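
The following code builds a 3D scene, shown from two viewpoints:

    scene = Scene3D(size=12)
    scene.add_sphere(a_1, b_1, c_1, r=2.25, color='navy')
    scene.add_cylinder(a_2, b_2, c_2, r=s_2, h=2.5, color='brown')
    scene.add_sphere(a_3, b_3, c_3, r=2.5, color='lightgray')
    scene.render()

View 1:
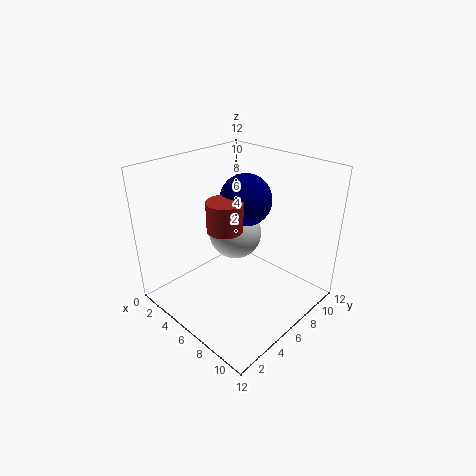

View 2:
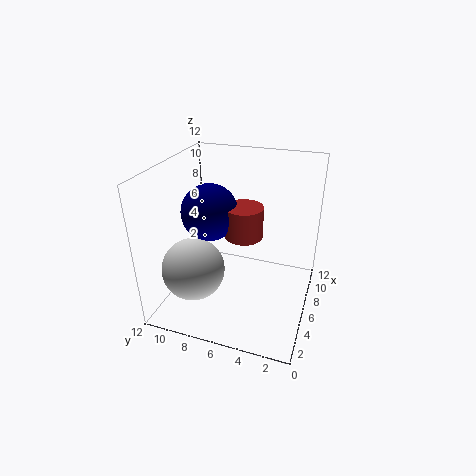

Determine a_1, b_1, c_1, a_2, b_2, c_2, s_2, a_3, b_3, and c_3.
a_1 = 5
b_1 = 8
c_1 = 8.5
a_2 = 5.25
b_2 = 5.25
c_2 = 6.75
s_2 = 1.5
a_3 = 3
b_3 = 8.75
c_3 = 4.25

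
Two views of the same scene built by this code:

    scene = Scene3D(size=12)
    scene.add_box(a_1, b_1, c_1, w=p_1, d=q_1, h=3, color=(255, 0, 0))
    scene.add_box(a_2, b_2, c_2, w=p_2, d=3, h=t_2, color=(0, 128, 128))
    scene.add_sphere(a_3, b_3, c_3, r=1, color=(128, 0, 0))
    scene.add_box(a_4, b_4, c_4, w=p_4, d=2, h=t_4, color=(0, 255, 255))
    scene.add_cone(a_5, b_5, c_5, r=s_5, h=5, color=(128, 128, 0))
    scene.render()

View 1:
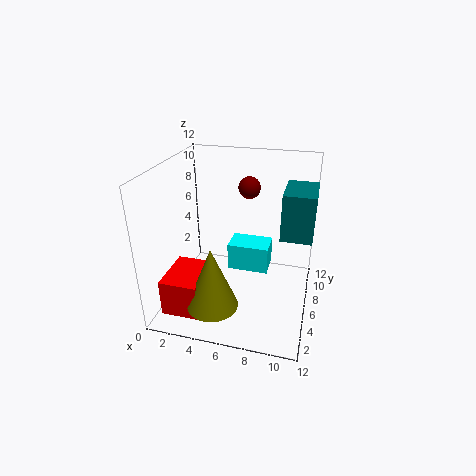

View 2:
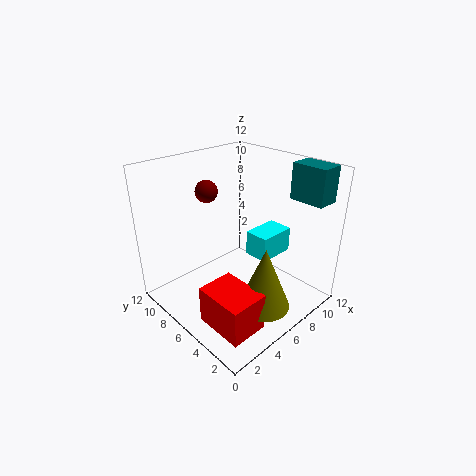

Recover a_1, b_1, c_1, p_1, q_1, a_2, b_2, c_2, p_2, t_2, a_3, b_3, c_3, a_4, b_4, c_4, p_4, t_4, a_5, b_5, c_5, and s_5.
a_1 = 1, b_1 = 1, c_1 = 1, p_1 = 3, q_1 = 4, a_2 = 10, b_2 = 1, c_2 = 9, p_2 = 2, t_2 = 3, a_3 = 6, b_3 = 10, c_3 = 9, a_4 = 6, b_4 = 3, c_4 = 5, p_4 = 3, t_4 = 2, a_5 = 5, b_5 = 2, c_5 = 2, s_5 = 2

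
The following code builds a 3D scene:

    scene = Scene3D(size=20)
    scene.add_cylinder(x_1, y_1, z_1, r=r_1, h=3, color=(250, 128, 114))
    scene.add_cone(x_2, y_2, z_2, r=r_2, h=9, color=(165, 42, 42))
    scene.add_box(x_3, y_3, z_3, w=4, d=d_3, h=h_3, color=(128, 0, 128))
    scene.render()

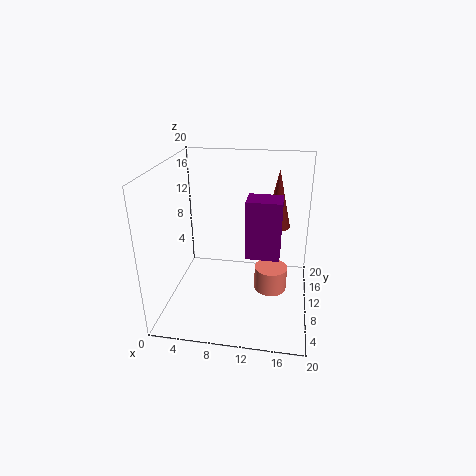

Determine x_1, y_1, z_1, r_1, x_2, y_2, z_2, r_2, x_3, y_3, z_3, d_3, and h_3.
x_1 = 15
y_1 = 5
z_1 = 6
r_1 = 2
x_2 = 15
y_2 = 17
z_2 = 9
r_2 = 2
x_3 = 12
y_3 = 3
z_3 = 11
d_3 = 3
h_3 = 7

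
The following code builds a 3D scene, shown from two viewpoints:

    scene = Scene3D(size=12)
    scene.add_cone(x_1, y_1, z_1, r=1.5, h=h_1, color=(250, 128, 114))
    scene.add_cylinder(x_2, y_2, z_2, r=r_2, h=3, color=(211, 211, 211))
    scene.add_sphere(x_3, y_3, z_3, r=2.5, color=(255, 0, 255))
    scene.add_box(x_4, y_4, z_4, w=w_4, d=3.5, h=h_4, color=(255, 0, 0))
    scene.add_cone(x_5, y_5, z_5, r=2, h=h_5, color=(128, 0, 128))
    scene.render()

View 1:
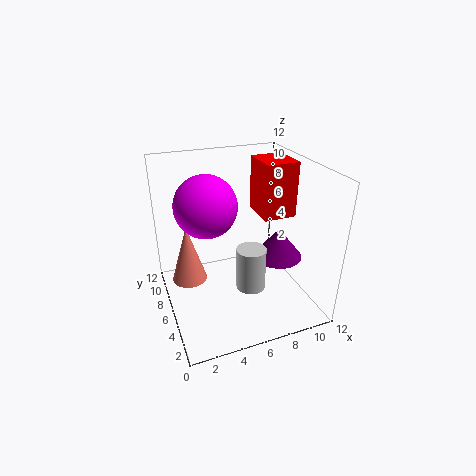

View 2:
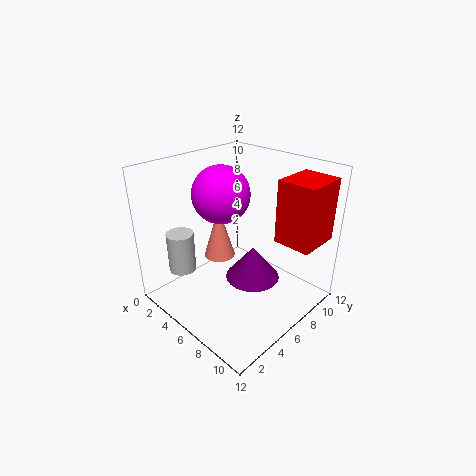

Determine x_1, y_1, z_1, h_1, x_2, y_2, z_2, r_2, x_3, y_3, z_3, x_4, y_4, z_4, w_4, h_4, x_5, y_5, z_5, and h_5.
x_1 = 2; y_1 = 7.5; z_1 = 2; h_1 = 5; x_2 = 5; y_2 = 1; z_2 = 5; r_2 = 1; x_3 = 3.5; y_3 = 6.5; z_3 = 9; x_4 = 9; y_4 = 7; z_4 = 6.5; w_4 = 3; h_4 = 5; x_5 = 9; y_5 = 4.5; z_5 = 4.5; h_5 = 2.5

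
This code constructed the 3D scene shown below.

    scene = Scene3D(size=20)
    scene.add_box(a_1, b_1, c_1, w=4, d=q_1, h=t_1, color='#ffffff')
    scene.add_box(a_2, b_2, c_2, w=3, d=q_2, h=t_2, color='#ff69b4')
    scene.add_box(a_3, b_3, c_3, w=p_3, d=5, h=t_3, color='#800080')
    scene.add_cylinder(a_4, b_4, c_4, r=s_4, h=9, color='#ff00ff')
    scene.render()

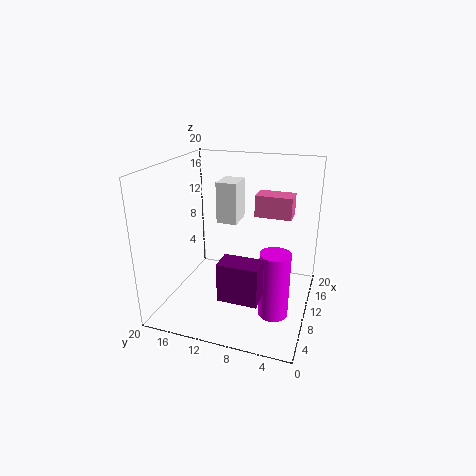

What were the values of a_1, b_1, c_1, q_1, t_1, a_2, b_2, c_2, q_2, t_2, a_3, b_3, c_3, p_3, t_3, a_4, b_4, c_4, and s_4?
a_1 = 12, b_1 = 11, c_1 = 11, q_1 = 3, t_1 = 6, a_2 = 11, b_2 = 3, c_2 = 13, q_2 = 5, t_2 = 3, a_3 = 2, b_3 = 5, c_3 = 5, p_3 = 3, t_3 = 5, a_4 = 7, b_4 = 4, c_4 = 1, s_4 = 2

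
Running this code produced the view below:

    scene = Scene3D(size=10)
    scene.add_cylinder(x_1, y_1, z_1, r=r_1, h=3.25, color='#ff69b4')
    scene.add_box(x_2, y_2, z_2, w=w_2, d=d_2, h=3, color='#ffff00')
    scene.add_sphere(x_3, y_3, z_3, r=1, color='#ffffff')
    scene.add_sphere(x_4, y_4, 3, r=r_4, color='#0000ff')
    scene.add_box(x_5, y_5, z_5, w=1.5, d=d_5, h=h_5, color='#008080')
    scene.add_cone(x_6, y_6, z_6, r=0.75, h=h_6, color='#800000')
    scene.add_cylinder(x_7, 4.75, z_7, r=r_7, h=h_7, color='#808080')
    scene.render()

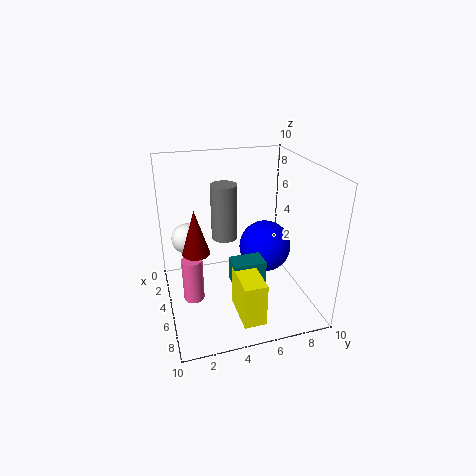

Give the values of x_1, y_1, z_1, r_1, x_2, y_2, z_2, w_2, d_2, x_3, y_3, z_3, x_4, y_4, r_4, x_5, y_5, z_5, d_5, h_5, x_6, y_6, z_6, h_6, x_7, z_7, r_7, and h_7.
x_1 = 4.5, y_1 = 1.75, z_1 = 0.25, r_1 = 0.75, x_2 = 6, y_2 = 4.25, z_2 = 0.5, w_2 = 3, d_2 = 1.5, x_3 = 5, y_3 = 1.5, z_3 = 5.5, x_4 = 3.25, y_4 = 7.75, r_4 = 2, x_5 = 5.25, y_5 = 4.25, z_5 = 2, d_5 = 2.25, h_5 = 1.75, x_6 = 8.75, y_6 = 1.5, z_6 = 6.5, h_6 = 2.5, x_7 = 2.25, z_7 = 3.75, r_7 = 1, h_7 = 4.25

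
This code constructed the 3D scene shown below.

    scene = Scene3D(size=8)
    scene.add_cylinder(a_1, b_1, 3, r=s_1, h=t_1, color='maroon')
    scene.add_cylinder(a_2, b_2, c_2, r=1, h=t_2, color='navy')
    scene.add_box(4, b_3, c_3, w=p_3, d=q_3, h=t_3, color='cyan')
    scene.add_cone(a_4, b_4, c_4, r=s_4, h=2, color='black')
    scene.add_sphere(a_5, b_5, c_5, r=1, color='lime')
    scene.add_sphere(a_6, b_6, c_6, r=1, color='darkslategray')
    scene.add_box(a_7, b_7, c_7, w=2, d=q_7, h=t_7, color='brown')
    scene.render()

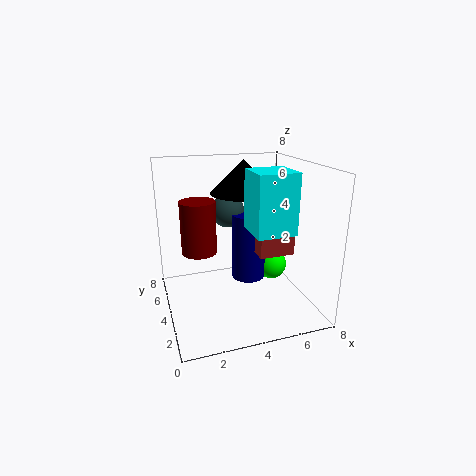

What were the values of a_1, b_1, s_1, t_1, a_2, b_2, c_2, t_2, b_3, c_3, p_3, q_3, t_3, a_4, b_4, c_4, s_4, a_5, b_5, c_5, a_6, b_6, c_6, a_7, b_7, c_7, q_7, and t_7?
a_1 = 2; b_1 = 5; s_1 = 1; t_1 = 3; a_2 = 5; b_2 = 5; c_2 = 1; t_2 = 4; b_3 = 1; c_3 = 5; p_3 = 2; q_3 = 2; t_3 = 3; a_4 = 5; b_4 = 6; c_4 = 6; s_4 = 2; a_5 = 7; b_5 = 6; c_5 = 1; a_6 = 4; b_6 = 6; c_6 = 5; a_7 = 5; b_7 = 3; c_7 = 3; q_7 = 1; t_7 = 2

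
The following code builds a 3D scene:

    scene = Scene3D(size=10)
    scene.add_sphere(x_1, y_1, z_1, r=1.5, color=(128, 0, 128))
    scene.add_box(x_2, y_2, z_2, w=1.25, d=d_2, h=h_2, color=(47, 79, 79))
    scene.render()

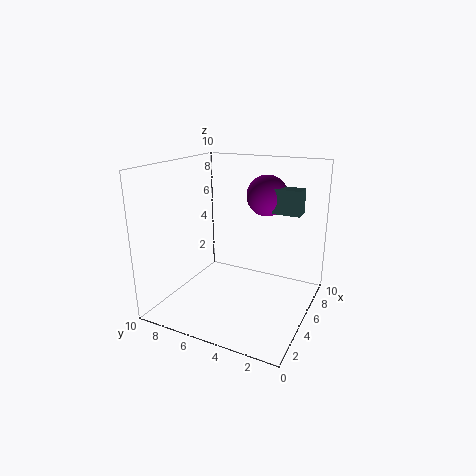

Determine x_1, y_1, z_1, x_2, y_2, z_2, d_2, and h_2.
x_1 = 7.75, y_1 = 4, z_1 = 7.5, x_2 = 6.75, y_2 = 1.25, z_2 = 6.5, d_2 = 2, h_2 = 1.75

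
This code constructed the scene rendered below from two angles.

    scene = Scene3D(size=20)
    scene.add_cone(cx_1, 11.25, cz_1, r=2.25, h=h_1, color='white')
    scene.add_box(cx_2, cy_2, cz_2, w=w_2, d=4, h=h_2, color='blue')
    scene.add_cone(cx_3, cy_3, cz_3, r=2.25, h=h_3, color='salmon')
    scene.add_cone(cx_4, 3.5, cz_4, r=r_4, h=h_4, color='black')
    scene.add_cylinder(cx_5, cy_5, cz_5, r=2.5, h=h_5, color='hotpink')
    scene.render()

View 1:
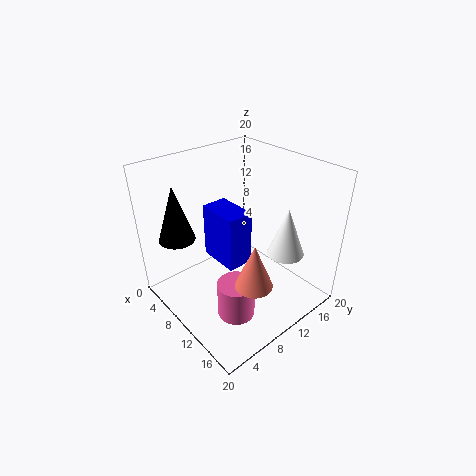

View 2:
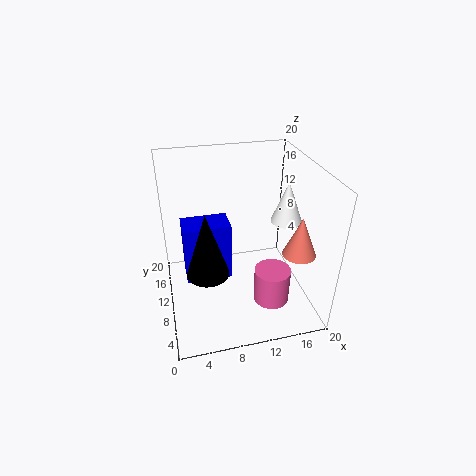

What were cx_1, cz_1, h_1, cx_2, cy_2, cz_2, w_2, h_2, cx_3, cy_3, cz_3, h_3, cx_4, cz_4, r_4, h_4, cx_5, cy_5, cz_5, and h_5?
cx_1 = 17.5; cz_1 = 11; h_1 = 6; cx_2 = 2.5; cy_2 = 9.5; cz_2 = 3.75; w_2 = 6.5; h_2 = 8.5; cx_3 = 17.5; cy_3 = 6; cz_3 = 8.75; h_3 = 5.5; cx_4 = 4.75; cz_4 = 10; r_4 = 2.5; h_4 = 7.75; cx_5 = 14; cy_5 = 6.25; cz_5 = 1.5; h_5 = 5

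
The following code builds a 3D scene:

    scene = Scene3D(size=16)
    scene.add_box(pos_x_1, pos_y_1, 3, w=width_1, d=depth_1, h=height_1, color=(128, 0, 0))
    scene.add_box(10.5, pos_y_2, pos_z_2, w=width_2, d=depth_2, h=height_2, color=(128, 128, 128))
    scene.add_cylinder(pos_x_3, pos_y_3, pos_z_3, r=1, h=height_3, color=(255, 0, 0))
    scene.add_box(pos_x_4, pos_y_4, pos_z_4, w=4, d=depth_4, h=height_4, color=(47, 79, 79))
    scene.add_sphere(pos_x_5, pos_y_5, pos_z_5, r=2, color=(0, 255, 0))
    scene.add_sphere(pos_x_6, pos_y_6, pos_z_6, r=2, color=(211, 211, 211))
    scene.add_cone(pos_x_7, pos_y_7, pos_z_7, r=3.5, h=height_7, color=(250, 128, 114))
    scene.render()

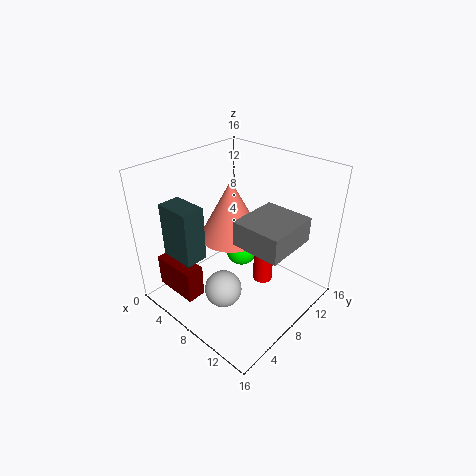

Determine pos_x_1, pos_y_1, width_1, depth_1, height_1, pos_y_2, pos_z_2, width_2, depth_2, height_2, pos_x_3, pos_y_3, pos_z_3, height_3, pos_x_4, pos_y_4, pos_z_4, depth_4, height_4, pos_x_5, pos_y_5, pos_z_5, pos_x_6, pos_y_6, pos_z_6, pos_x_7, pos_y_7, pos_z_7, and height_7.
pos_x_1 = 2.5
pos_y_1 = 1
width_1 = 5
depth_1 = 2
height_1 = 3.5
pos_y_2 = 4.5
pos_z_2 = 10
width_2 = 5
depth_2 = 5.5
height_2 = 2.5
pos_x_3 = 12
pos_y_3 = 7.5
pos_z_3 = 5
height_3 = 5.5
pos_x_4 = 2.5
pos_y_4 = 2
pos_z_4 = 6.5
depth_4 = 2.5
height_4 = 6
pos_x_5 = 5
pos_y_5 = 12
pos_z_5 = 3
pos_x_6 = 9
pos_y_6 = 4.5
pos_z_6 = 3.5
pos_x_7 = 7
pos_y_7 = 8
pos_z_7 = 8
height_7 = 6.5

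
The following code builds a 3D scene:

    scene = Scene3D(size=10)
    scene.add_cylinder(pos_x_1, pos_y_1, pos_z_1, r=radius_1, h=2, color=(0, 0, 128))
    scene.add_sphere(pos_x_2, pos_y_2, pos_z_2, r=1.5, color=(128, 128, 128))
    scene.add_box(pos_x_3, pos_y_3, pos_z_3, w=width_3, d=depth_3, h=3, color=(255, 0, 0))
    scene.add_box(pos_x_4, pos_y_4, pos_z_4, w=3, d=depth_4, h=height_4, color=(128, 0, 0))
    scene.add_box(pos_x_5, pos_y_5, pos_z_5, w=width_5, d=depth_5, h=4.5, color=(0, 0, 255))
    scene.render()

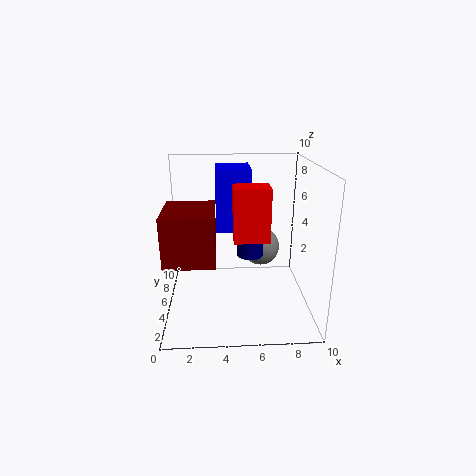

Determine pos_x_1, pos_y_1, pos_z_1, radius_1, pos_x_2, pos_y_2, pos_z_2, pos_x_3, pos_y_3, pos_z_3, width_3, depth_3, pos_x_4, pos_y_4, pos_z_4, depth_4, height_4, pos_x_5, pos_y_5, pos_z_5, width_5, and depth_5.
pos_x_1 = 6, pos_y_1 = 6.5, pos_z_1 = 3, radius_1 = 1, pos_x_2 = 7, pos_y_2 = 8, pos_z_2 = 3, pos_x_3 = 4.5, pos_y_3 = 0.5, pos_z_3 = 6.5, width_3 = 2, depth_3 = 1.5, pos_x_4 = 0.5, pos_y_4 = 0.5, pos_z_4 = 5, depth_4 = 3.5, height_4 = 3, pos_x_5 = 3.5, pos_y_5 = 6, pos_z_5 = 5, width_5 = 2.5, depth_5 = 3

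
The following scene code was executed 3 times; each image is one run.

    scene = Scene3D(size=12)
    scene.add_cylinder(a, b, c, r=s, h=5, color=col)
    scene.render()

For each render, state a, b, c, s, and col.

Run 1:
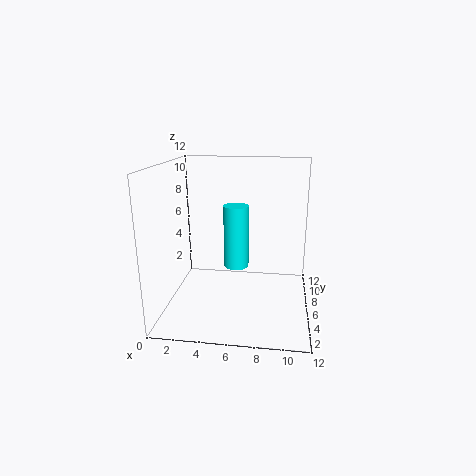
a = 6; b = 5; c = 4; s = 1; col = 'cyan'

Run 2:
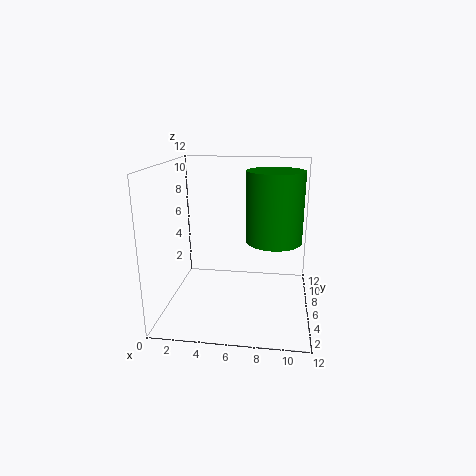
a = 9; b = 3; c = 7; s = 2; col = 'green'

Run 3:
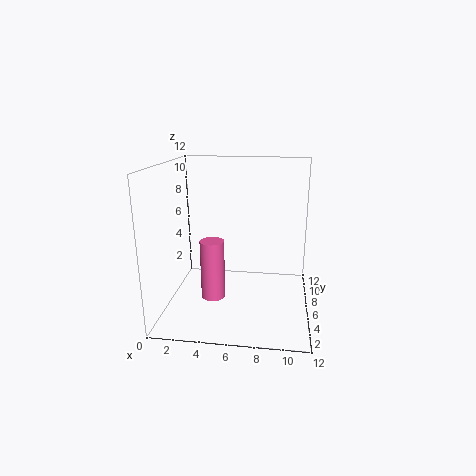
a = 4; b = 5; c = 1; s = 1; col = 'hotpink'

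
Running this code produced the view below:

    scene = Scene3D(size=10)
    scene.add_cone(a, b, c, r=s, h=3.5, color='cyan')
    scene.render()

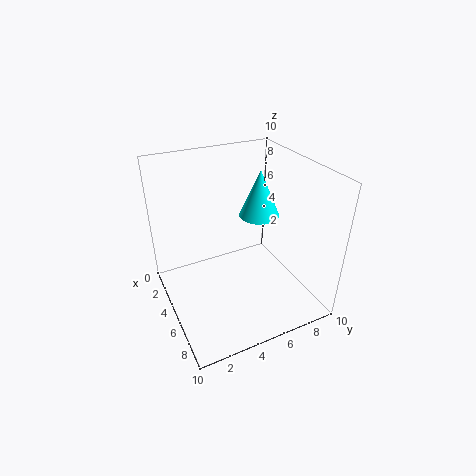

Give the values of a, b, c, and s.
a = 3.5; b = 7.5; c = 5.5; s = 1.5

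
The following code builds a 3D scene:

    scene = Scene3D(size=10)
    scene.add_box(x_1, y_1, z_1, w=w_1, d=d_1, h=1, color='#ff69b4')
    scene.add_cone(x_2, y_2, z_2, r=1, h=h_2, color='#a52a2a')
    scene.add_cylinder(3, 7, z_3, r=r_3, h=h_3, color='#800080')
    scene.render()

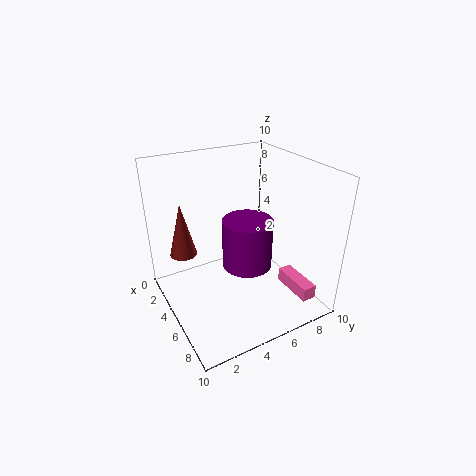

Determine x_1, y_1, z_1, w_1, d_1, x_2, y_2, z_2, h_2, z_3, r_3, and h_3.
x_1 = 6; y_1 = 8; z_1 = 1; w_1 = 3; d_1 = 1; x_2 = 2; y_2 = 2; z_2 = 3; h_2 = 4; z_3 = 1; r_3 = 2; h_3 = 4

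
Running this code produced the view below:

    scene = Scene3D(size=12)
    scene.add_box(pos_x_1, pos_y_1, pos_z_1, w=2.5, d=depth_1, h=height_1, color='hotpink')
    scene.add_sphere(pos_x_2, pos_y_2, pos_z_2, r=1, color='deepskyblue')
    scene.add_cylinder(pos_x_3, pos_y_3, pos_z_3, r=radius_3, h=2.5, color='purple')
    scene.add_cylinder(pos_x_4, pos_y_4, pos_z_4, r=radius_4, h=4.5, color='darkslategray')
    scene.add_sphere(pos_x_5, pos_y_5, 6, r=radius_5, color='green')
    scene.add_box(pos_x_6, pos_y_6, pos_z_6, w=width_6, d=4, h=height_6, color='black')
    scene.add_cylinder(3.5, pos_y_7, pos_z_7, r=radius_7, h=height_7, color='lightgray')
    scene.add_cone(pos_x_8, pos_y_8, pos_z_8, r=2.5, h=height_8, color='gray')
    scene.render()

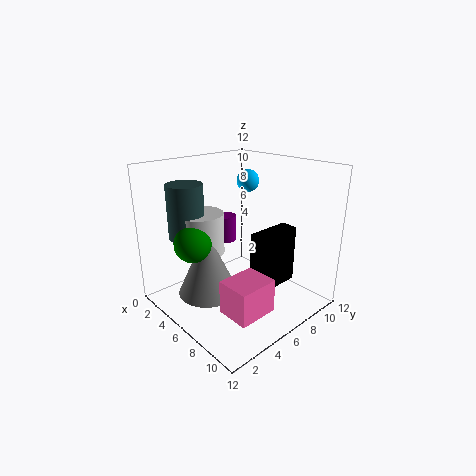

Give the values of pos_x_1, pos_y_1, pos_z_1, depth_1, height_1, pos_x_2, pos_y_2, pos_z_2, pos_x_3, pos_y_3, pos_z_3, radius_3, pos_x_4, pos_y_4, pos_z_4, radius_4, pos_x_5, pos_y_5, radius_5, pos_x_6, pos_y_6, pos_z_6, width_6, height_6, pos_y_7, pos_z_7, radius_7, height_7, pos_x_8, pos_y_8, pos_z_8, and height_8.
pos_x_1 = 9, pos_y_1 = 1.5, pos_z_1 = 2.5, depth_1 = 3, height_1 = 2.5, pos_x_2 = 4, pos_y_2 = 9, pos_z_2 = 10, pos_x_3 = 2, pos_y_3 = 8, pos_z_3 = 4, radius_3 = 1, pos_x_4 = 3, pos_y_4 = 3, pos_z_4 = 6, radius_4 = 1.5, pos_x_5 = 4.5, pos_y_5 = 2.5, radius_5 = 1.5, pos_x_6 = 7, pos_y_6 = 6.5, pos_z_6 = 1.5, width_6 = 1.5, height_6 = 5, pos_y_7 = 4, pos_z_7 = 4.5, radius_7 = 2, height_7 = 3.5, pos_x_8 = 5, pos_y_8 = 3.5, pos_z_8 = 1.5, height_8 = 5.5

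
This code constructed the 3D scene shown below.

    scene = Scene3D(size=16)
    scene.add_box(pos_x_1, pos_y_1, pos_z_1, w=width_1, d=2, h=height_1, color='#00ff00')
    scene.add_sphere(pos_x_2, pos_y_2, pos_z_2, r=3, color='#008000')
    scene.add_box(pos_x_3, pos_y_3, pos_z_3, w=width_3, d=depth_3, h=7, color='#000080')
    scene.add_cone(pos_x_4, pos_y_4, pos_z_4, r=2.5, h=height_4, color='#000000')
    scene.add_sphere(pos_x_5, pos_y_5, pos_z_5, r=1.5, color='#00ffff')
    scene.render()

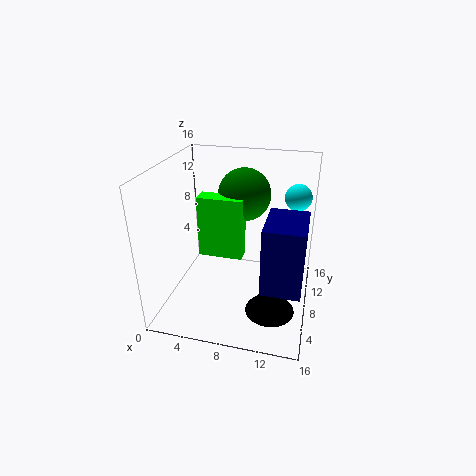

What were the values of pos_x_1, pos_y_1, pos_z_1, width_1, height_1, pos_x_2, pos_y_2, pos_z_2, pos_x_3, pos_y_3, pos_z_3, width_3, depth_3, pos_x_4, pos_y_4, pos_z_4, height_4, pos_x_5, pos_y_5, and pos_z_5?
pos_x_1 = 3.5
pos_y_1 = 7.5
pos_z_1 = 5.5
width_1 = 5
height_1 = 7
pos_x_2 = 8
pos_y_2 = 11
pos_z_2 = 12
pos_x_3 = 11.5
pos_y_3 = 2.5
pos_z_3 = 5
width_3 = 4
depth_3 = 5.5
pos_x_4 = 12.5
pos_y_4 = 3.5
pos_z_4 = 2.5
height_4 = 3
pos_x_5 = 14
pos_y_5 = 11.5
pos_z_5 = 12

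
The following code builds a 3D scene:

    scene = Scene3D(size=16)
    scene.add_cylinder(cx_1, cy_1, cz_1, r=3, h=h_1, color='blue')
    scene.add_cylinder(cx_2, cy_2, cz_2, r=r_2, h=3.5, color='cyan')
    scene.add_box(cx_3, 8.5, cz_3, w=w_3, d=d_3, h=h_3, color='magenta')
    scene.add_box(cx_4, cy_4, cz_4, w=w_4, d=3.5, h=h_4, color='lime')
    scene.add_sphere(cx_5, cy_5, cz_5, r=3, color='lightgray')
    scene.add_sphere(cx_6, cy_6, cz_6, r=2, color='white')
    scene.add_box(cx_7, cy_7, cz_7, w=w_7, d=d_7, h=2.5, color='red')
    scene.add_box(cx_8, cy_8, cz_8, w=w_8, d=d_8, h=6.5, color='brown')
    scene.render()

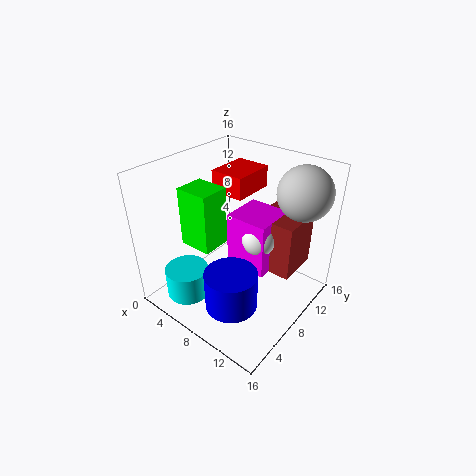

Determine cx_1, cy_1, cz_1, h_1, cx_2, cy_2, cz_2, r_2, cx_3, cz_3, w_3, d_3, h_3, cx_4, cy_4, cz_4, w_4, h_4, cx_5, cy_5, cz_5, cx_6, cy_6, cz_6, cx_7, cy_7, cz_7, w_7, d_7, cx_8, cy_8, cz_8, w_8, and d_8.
cx_1 = 9; cy_1 = 5.5; cz_1 = 0.5; h_1 = 4.5; cx_2 = 3.5; cy_2 = 4; cz_2 = 0.5; r_2 = 2.5; cx_3 = 6; cz_3 = 3.5; w_3 = 5; d_3 = 5; h_3 = 6.5; cx_4 = 1.5; cy_4 = 5.5; cz_4 = 6; w_4 = 4; h_4 = 7; cx_5 = 13; cy_5 = 13; cz_5 = 13; cx_6 = 9.5; cy_6 = 10; cz_6 = 7.5; cx_7 = 3.5; cy_7 = 9; cz_7 = 12; w_7 = 4; d_7 = 5; cx_8 = 8.5; cy_8 = 10; cz_8 = 3.5; w_8 = 5; d_8 = 5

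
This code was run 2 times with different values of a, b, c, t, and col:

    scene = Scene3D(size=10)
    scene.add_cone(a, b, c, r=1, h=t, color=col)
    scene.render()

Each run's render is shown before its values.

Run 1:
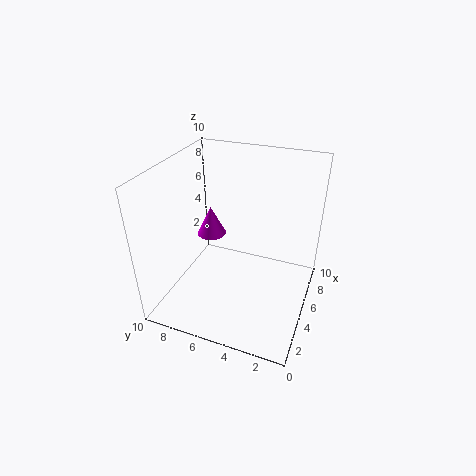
a = 5; b = 7; c = 5; t = 2; col = 'magenta'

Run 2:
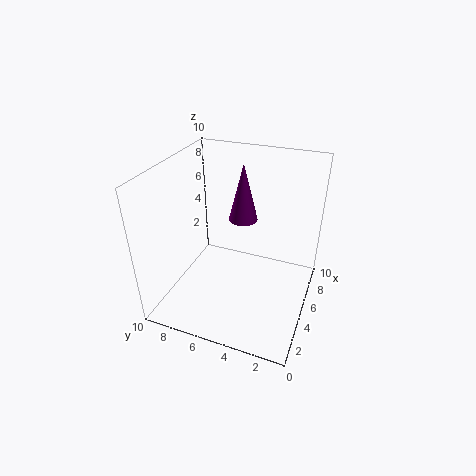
a = 6; b = 5; c = 6; t = 4; col = 'purple'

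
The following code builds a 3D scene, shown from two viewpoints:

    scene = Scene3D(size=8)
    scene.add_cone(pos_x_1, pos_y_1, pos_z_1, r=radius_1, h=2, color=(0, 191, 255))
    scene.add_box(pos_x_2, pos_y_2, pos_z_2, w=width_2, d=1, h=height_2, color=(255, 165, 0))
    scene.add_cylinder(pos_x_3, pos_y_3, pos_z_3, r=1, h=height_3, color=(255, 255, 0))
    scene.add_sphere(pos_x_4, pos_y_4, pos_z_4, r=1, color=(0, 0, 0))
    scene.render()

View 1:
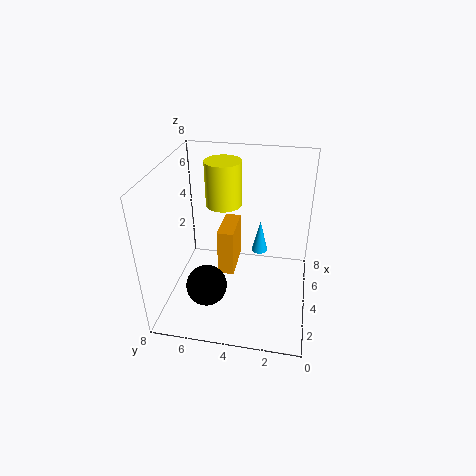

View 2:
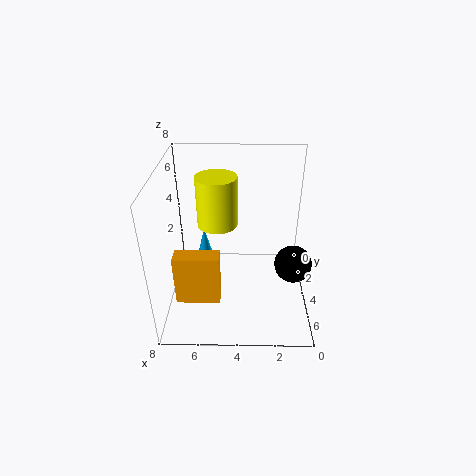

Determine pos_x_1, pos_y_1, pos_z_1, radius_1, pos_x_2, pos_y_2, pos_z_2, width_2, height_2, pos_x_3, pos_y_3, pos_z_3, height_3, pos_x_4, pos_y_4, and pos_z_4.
pos_x_1 = 6, pos_y_1 = 3, pos_z_1 = 2, radius_1 = 0.5, pos_x_2 = 5, pos_y_2 = 4.5, pos_z_2 = 0.5, width_2 = 2.5, height_2 = 3, pos_x_3 = 5, pos_y_3 = 5, pos_z_3 = 5.5, height_3 = 2.5, pos_x_4 = 1, pos_y_4 = 5, pos_z_4 = 3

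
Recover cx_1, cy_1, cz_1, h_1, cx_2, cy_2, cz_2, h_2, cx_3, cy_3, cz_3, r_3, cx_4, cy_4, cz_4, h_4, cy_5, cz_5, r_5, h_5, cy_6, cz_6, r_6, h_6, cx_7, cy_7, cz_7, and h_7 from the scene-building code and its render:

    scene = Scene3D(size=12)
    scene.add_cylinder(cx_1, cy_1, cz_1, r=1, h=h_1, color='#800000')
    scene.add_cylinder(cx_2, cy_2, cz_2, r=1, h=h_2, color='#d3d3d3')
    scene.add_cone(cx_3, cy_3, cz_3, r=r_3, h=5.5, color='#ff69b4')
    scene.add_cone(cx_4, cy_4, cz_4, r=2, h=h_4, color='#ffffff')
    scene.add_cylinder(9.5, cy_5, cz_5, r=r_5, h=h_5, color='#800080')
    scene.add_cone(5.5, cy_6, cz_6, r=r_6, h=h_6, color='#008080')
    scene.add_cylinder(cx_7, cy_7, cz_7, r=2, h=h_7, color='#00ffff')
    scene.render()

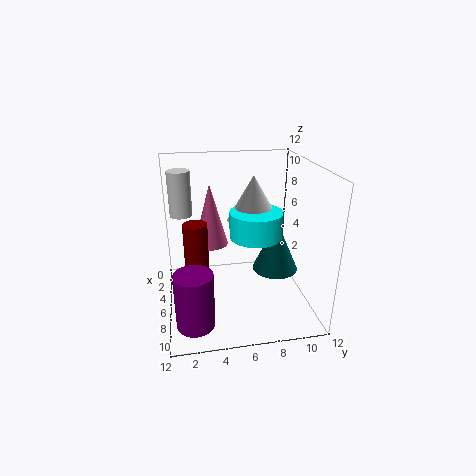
cx_1 = 6
cy_1 = 2.5
cz_1 = 3
h_1 = 4.5
cx_2 = 2.5
cy_2 = 1.5
cz_2 = 7
h_2 = 4
cx_3 = 3.5
cy_3 = 4
cz_3 = 4.5
r_3 = 1.5
cx_4 = 7
cy_4 = 7
cz_4 = 8
h_4 = 3.5
cy_5 = 2
cz_5 = 0.5
r_5 = 1.5
h_5 = 4.5
cy_6 = 9.5
cz_6 = 2.5
r_6 = 2
h_6 = 4.5
cx_7 = 8
cy_7 = 7
cz_7 = 7
h_7 = 2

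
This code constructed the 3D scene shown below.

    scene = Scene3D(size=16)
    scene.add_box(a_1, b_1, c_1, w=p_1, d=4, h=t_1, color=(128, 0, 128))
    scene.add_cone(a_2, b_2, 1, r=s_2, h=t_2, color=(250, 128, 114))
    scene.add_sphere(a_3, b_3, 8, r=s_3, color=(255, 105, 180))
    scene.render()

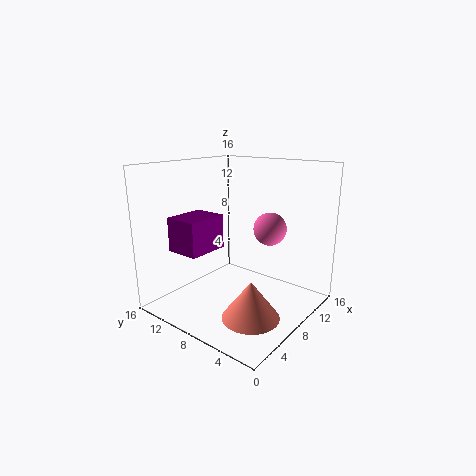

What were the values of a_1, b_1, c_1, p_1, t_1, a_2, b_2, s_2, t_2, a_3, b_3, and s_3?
a_1 = 4, b_1 = 11, c_1 = 6, p_1 = 5, t_1 = 4, a_2 = 5, b_2 = 4, s_2 = 3, t_2 = 4, a_3 = 13, b_3 = 7, s_3 = 2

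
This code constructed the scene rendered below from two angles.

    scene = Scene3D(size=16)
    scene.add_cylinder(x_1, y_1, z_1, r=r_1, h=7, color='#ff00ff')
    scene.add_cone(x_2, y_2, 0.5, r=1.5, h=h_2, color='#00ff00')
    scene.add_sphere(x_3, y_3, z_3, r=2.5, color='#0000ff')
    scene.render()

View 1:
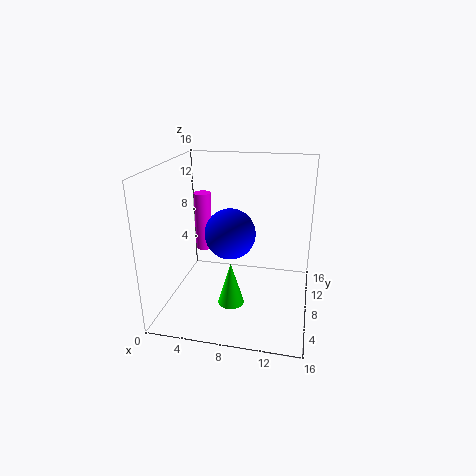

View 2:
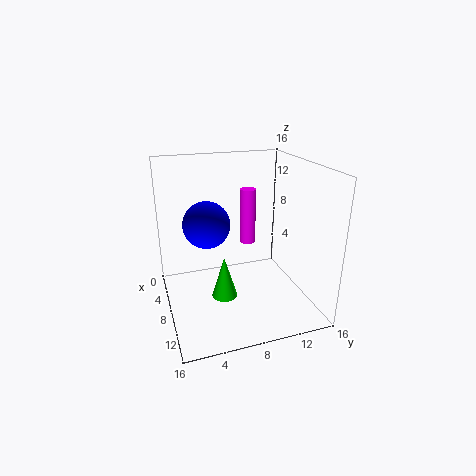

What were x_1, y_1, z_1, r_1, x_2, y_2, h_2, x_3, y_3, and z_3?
x_1 = 3
y_1 = 11
z_1 = 5
r_1 = 1
x_2 = 7.5
y_2 = 6.5
h_2 = 5
x_3 = 8
y_3 = 4.5
z_3 = 10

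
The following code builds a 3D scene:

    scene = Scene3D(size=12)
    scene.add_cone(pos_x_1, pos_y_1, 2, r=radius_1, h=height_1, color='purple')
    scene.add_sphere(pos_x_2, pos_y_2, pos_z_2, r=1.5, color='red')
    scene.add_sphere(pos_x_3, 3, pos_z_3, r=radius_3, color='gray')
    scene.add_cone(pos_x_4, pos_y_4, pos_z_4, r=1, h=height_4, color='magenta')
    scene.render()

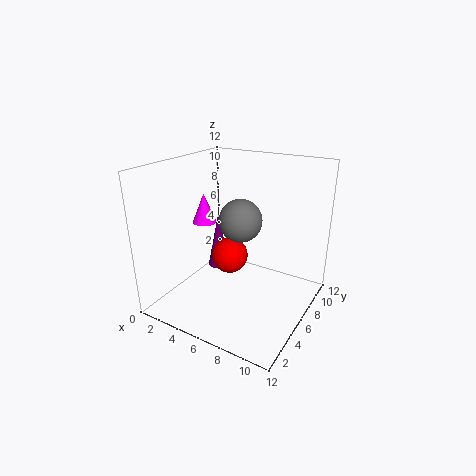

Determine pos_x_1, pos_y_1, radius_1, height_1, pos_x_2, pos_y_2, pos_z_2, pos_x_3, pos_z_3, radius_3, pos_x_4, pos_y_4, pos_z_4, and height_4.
pos_x_1 = 3, pos_y_1 = 7.5, radius_1 = 1, height_1 = 5, pos_x_2 = 5.5, pos_y_2 = 5.5, pos_z_2 = 4.5, pos_x_3 = 8, pos_z_3 = 9, radius_3 = 1.5, pos_x_4 = 3, pos_y_4 = 5.5, pos_z_4 = 7, height_4 = 2.5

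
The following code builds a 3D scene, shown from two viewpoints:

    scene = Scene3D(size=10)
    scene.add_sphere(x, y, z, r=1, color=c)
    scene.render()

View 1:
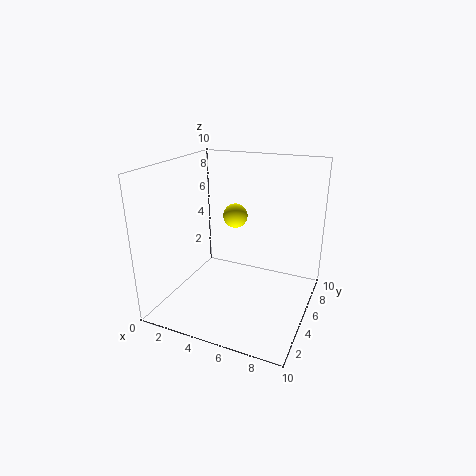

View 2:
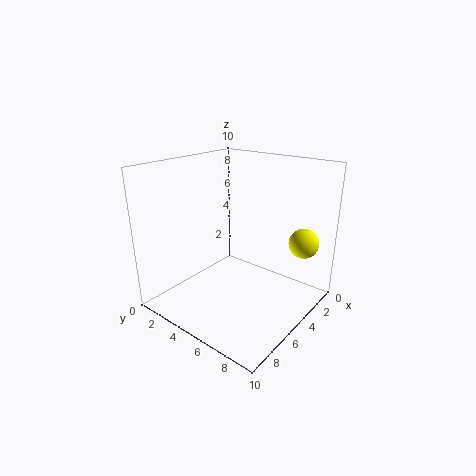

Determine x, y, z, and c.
x = 3
y = 9
z = 5
c = 'yellow'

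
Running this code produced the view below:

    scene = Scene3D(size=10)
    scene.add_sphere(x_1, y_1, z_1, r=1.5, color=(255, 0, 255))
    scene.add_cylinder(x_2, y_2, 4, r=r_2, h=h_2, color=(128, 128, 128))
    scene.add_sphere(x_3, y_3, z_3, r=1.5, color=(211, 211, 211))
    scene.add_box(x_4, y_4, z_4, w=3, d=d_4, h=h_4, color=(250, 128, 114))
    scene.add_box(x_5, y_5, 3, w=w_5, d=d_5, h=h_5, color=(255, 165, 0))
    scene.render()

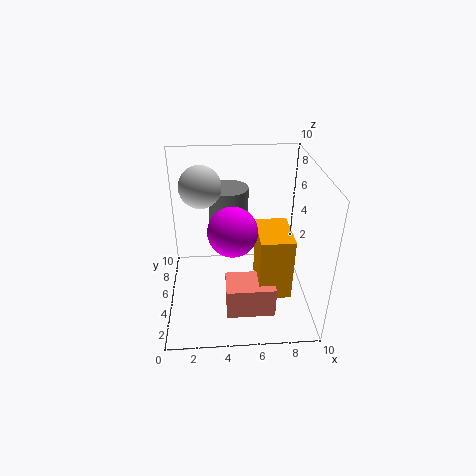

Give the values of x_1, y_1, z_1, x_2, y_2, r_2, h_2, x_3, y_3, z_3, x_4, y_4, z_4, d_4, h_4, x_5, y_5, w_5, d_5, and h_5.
x_1 = 4.5; y_1 = 2.5; z_1 = 7; x_2 = 4.5; y_2 = 8; r_2 = 1.5; h_2 = 3.5; x_3 = 2.5; y_3 = 7; z_3 = 8; x_4 = 4; y_4 = 0.5; z_4 = 2; d_4 = 2; h_4 = 2; x_5 = 6; y_5 = 1; w_5 = 2; d_5 = 3; h_5 = 4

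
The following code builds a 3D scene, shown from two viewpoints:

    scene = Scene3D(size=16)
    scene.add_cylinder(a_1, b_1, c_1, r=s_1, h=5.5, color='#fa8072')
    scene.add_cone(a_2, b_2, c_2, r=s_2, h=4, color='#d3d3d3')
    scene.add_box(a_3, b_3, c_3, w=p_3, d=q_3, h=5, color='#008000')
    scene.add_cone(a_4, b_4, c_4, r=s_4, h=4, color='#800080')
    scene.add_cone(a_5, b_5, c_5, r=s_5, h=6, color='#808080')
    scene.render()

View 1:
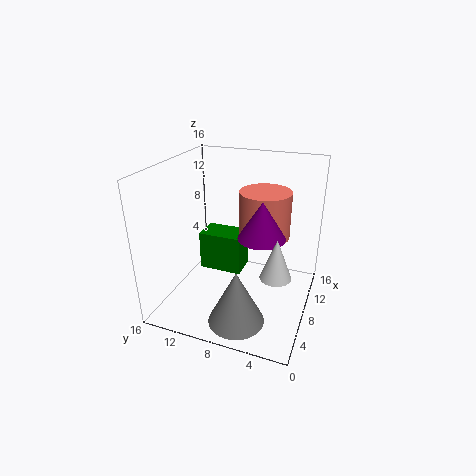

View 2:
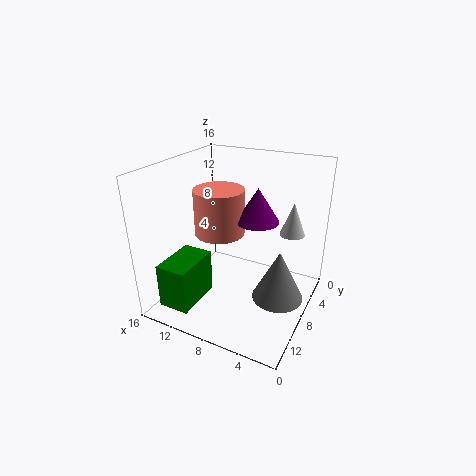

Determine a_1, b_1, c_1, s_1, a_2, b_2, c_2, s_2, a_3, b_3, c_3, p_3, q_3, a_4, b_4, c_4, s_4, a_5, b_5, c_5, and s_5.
a_1 = 11.5, b_1 = 6, c_1 = 7, s_1 = 3, a_2 = 3.5, b_2 = 2.5, c_2 = 7, s_2 = 1.5, a_3 = 11, b_3 = 9, c_3 = 1, p_3 = 3.5, q_3 = 5.5, a_4 = 7, b_4 = 5, c_4 = 9, s_4 = 2.5, a_5 = 3.5, b_5 = 6.5, c_5 = 0.5, s_5 = 3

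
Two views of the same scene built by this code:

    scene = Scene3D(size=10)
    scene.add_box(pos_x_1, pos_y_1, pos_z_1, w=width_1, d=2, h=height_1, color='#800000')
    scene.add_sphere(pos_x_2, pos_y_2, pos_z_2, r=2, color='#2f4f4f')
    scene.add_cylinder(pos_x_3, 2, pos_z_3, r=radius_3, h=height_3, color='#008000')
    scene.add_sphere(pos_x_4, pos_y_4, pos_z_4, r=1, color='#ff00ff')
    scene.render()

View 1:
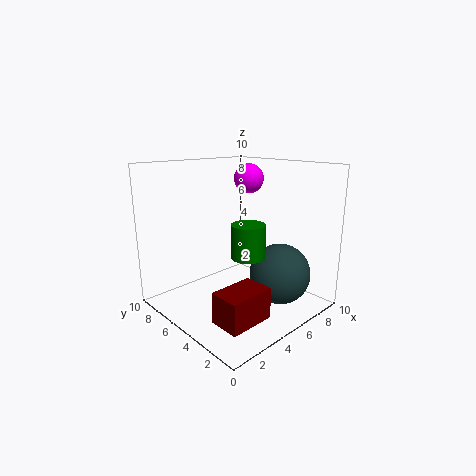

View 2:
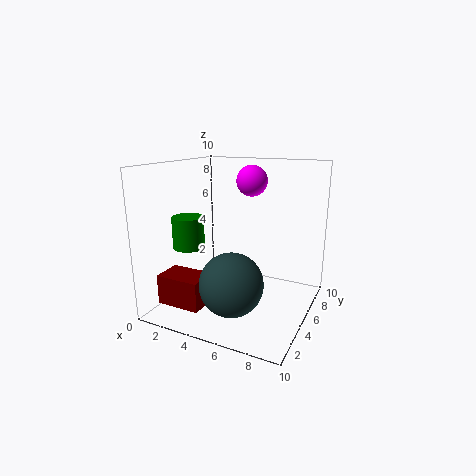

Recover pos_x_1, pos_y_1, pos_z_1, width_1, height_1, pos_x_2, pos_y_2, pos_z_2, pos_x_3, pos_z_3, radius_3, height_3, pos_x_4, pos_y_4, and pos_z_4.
pos_x_1 = 1; pos_y_1 = 1; pos_z_1 = 1; width_1 = 3; height_1 = 2; pos_x_2 = 6; pos_y_2 = 2; pos_z_2 = 3; pos_x_3 = 3; pos_z_3 = 5; radius_3 = 1; height_3 = 2; pos_x_4 = 6; pos_y_4 = 5; pos_z_4 = 9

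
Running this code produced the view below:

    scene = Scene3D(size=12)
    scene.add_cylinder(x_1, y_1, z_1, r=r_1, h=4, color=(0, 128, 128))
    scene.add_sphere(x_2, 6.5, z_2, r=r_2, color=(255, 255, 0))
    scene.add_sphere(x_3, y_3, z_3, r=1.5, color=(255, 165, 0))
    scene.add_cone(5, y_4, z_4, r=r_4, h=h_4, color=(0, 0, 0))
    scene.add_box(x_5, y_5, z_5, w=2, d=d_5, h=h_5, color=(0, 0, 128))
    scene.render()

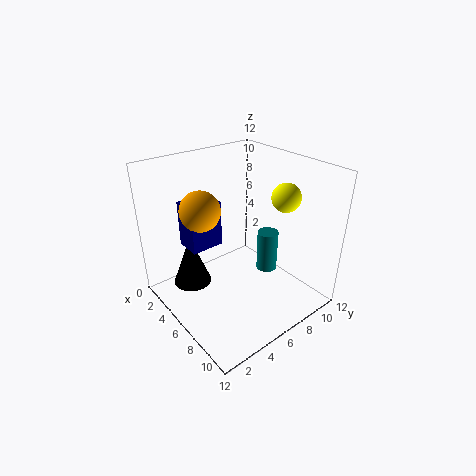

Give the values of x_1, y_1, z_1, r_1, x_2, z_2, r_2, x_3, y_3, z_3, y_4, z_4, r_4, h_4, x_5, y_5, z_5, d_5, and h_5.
x_1 = 5; y_1 = 10.5; z_1 = 0.5; r_1 = 1; x_2 = 10.5; z_2 = 11; r_2 = 1; x_3 = 6; y_3 = 2.5; z_3 = 9.5; y_4 = 2; z_4 = 3; r_4 = 1.5; h_4 = 4; x_5 = 4.5; y_5 = 1.5; z_5 = 6.5; d_5 = 2.5; h_5 = 3.5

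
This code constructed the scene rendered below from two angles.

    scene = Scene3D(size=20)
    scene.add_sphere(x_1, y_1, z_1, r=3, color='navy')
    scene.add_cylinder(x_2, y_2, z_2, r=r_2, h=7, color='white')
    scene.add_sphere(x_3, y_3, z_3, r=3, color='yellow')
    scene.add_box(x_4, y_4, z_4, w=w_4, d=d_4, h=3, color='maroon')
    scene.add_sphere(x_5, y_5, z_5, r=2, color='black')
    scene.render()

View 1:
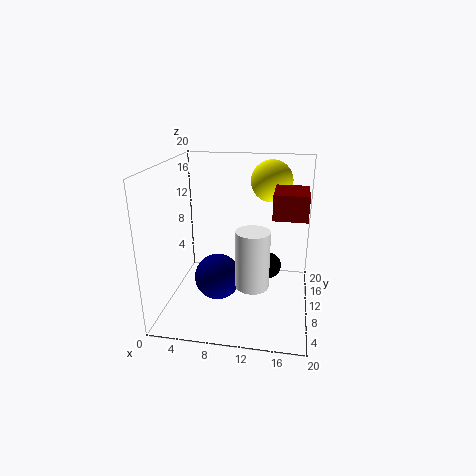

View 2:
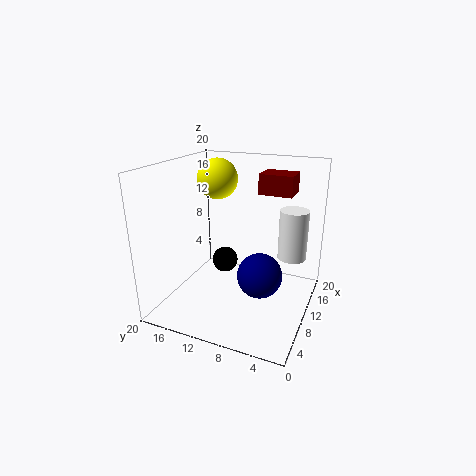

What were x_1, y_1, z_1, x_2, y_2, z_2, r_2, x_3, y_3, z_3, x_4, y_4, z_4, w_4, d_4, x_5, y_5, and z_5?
x_1 = 8, y_1 = 6, z_1 = 6, x_2 = 13, y_2 = 3, z_2 = 7, r_2 = 2, x_3 = 14, y_3 = 15, z_3 = 17, x_4 = 15, y_4 = 4, z_4 = 15, w_4 = 4, d_4 = 5, x_5 = 14, y_5 = 14, z_5 = 4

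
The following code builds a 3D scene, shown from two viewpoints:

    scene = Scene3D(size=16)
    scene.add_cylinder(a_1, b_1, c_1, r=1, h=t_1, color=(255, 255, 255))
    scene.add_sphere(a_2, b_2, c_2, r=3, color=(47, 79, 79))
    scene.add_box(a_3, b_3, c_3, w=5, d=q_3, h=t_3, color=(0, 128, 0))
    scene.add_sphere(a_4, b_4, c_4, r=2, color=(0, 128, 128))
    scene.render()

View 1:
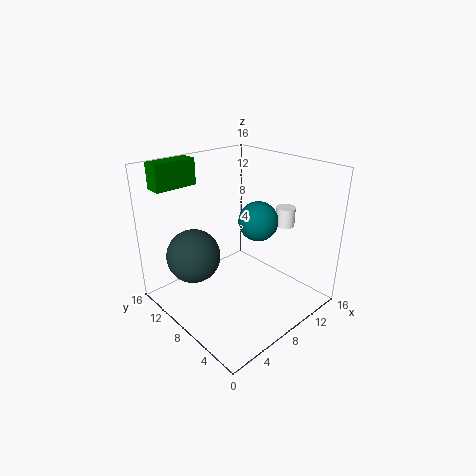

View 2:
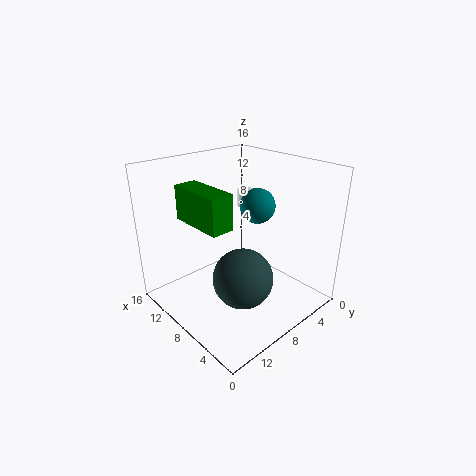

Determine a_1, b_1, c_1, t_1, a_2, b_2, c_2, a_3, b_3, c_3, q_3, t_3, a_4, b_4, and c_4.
a_1 = 11, b_1 = 4, c_1 = 10, t_1 = 2, a_2 = 4, b_2 = 11, c_2 = 6, a_3 = 2, b_3 = 14, c_3 = 13, q_3 = 2, t_3 = 3, a_4 = 8, b_4 = 5, c_4 = 11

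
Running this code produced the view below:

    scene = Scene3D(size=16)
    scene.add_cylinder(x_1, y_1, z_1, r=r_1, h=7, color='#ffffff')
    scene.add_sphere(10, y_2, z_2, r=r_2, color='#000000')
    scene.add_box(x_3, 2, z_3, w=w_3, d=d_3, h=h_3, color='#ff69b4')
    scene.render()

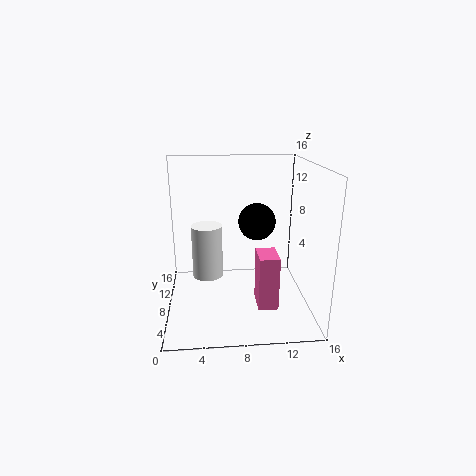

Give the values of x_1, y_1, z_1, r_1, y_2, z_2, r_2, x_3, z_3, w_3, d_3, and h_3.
x_1 = 4.5, y_1 = 14, z_1 = 0.5, r_1 = 2, y_2 = 7.5, z_2 = 10, r_2 = 2, x_3 = 9.5, z_3 = 2.5, w_3 = 2, d_3 = 3, h_3 = 5.5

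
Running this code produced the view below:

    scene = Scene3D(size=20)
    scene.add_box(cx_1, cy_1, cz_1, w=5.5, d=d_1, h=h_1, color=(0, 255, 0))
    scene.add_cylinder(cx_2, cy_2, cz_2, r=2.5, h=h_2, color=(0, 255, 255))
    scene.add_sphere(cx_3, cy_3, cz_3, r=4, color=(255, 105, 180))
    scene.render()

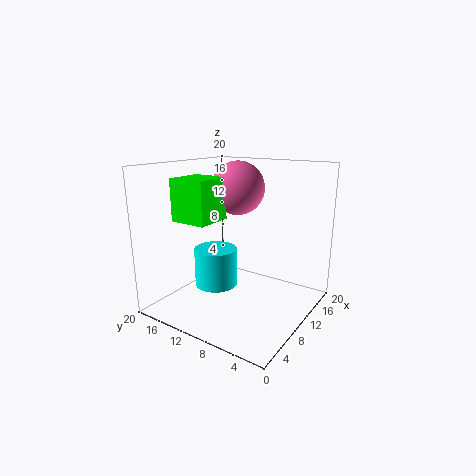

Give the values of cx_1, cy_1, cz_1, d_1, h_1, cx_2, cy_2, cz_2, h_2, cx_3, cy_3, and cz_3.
cx_1 = 6, cy_1 = 13, cz_1 = 12, d_1 = 5.5, h_1 = 6, cx_2 = 3, cy_2 = 8.5, cz_2 = 6.5, h_2 = 4.5, cx_3 = 14.5, cy_3 = 13, cz_3 = 16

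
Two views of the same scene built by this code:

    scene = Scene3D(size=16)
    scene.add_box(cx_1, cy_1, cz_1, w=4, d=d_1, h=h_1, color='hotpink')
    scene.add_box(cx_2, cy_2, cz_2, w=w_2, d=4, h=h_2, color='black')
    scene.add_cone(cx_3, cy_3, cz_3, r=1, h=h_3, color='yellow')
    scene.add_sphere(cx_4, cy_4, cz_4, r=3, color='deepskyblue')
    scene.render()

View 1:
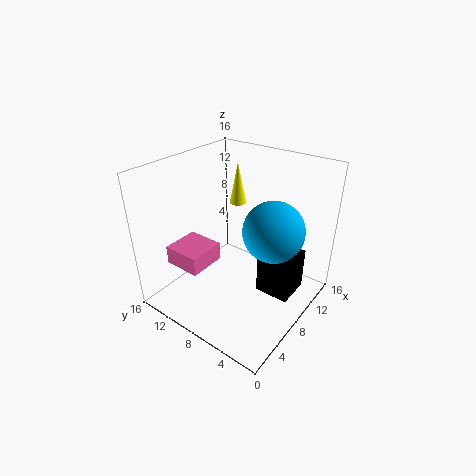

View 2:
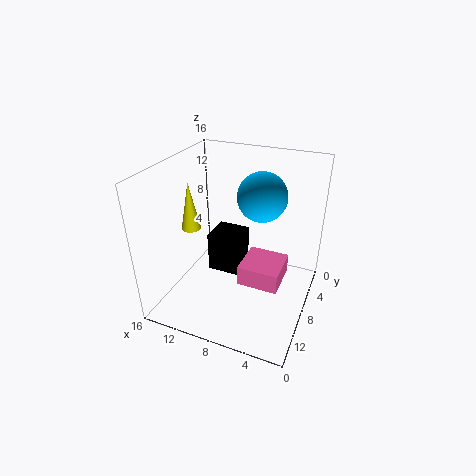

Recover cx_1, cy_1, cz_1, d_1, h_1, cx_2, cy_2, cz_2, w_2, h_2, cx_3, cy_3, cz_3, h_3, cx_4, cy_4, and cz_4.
cx_1 = 2; cy_1 = 9; cz_1 = 6; d_1 = 4; h_1 = 2; cx_2 = 9; cy_2 = 2; cz_2 = 1; w_2 = 4; h_2 = 5; cx_3 = 12; cy_3 = 11; cz_3 = 10; h_3 = 5; cx_4 = 7; cy_4 = 3; cz_4 = 11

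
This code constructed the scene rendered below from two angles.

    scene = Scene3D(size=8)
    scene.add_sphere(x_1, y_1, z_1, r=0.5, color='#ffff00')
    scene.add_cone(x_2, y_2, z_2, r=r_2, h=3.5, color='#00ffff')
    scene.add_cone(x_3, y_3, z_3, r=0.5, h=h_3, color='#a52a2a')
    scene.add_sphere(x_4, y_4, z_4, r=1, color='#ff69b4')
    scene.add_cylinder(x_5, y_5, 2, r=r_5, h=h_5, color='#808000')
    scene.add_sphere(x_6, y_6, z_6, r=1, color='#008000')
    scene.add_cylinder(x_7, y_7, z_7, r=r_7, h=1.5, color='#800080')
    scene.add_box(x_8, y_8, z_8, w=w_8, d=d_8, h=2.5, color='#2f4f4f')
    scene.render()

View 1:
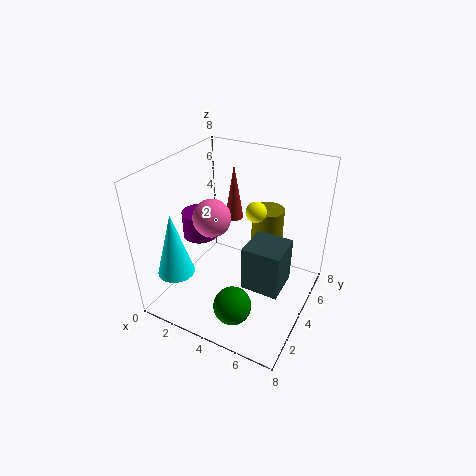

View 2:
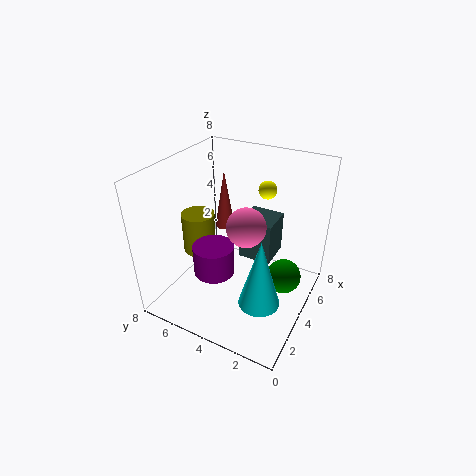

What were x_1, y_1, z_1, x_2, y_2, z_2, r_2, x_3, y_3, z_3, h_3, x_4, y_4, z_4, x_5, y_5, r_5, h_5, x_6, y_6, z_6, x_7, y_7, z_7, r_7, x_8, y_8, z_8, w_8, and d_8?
x_1 = 5.5; y_1 = 3; z_1 = 6.5; x_2 = 1.5; y_2 = 1.5; z_2 = 2.5; r_2 = 1; x_3 = 3.5; y_3 = 4.5; z_3 = 5; h_3 = 3; x_4 = 3; y_4 = 3; z_4 = 5.5; x_5 = 4.5; y_5 = 7; r_5 = 1; h_5 = 2.5; x_6 = 5; y_6 = 1.5; z_6 = 1.5; x_7 = 1.5; y_7 = 4; z_7 = 3.5; r_7 = 1; x_8 = 5; y_8 = 2.5; z_8 = 2; w_8 = 2; d_8 = 2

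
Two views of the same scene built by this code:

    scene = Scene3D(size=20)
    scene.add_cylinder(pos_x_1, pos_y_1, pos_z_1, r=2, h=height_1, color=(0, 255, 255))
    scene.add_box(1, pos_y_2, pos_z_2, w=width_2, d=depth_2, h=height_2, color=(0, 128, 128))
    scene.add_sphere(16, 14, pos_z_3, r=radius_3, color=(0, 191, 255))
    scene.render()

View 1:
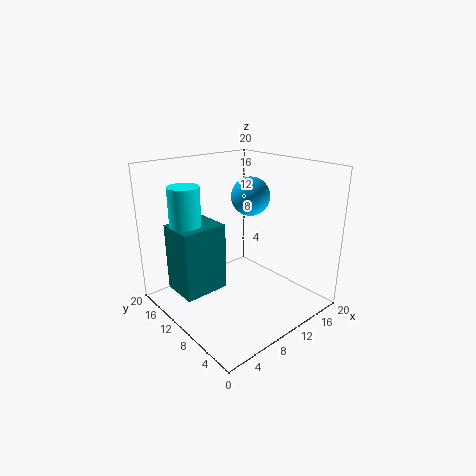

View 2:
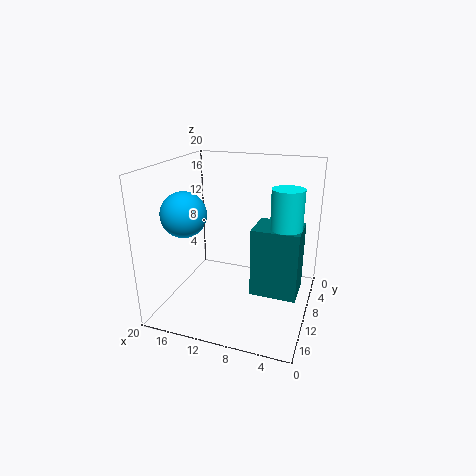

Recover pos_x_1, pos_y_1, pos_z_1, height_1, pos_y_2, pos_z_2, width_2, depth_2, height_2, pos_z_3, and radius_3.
pos_x_1 = 3, pos_y_1 = 12, pos_z_1 = 11, height_1 = 7, pos_y_2 = 9, pos_z_2 = 4, width_2 = 6, depth_2 = 5, height_2 = 9, pos_z_3 = 14, radius_3 = 3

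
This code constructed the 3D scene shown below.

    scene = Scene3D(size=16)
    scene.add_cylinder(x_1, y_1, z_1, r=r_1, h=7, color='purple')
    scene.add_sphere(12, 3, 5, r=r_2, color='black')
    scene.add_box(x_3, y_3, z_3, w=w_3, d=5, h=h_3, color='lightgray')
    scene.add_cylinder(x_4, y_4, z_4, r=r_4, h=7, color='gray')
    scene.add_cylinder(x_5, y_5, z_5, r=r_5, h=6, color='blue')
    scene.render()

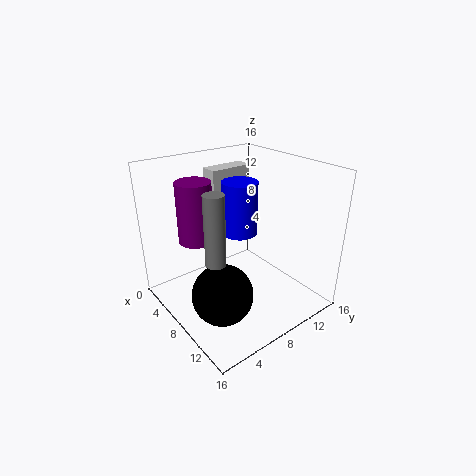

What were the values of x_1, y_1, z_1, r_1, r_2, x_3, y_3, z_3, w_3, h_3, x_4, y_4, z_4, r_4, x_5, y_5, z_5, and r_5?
x_1 = 4, y_1 = 5, z_1 = 7, r_1 = 2, r_2 = 3, x_3 = 3, y_3 = 7, z_3 = 12, w_3 = 2, h_3 = 3, x_4 = 11, y_4 = 3, z_4 = 8, r_4 = 1, x_5 = 7, y_5 = 9, z_5 = 8, r_5 = 2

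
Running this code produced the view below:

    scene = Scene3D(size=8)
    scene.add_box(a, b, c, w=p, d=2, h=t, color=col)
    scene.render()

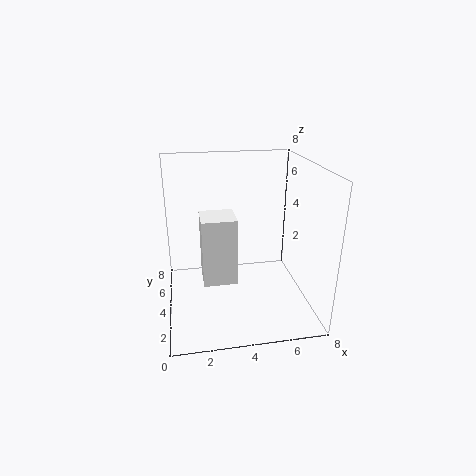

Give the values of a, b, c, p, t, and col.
a = 2, b = 4, c = 1, p = 2, t = 4, col = 'white'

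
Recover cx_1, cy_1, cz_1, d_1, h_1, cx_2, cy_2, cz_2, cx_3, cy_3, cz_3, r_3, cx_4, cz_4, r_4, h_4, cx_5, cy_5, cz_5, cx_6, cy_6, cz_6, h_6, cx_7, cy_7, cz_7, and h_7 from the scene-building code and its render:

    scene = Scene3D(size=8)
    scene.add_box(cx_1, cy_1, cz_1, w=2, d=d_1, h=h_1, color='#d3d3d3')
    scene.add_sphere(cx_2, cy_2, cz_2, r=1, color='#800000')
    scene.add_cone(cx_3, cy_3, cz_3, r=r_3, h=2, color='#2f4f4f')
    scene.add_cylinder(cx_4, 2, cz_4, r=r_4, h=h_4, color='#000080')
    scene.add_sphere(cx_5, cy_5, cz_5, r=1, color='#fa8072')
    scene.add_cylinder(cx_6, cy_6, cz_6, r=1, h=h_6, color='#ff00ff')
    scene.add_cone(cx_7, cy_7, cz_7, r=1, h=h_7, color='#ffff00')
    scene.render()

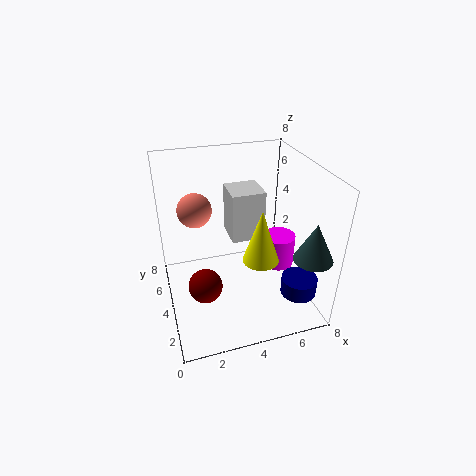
cx_1 = 4
cy_1 = 5
cz_1 = 3
d_1 = 2
h_1 = 3
cx_2 = 2
cy_2 = 4
cz_2 = 1
cx_3 = 7
cy_3 = 1
cz_3 = 4
r_3 = 1
cx_4 = 7
cz_4 = 1
r_4 = 1
h_4 = 1
cx_5 = 2
cy_5 = 6
cz_5 = 5
cx_6 = 7
cy_6 = 5
cz_6 = 1
h_6 = 2
cx_7 = 5
cy_7 = 3
cz_7 = 3
h_7 = 3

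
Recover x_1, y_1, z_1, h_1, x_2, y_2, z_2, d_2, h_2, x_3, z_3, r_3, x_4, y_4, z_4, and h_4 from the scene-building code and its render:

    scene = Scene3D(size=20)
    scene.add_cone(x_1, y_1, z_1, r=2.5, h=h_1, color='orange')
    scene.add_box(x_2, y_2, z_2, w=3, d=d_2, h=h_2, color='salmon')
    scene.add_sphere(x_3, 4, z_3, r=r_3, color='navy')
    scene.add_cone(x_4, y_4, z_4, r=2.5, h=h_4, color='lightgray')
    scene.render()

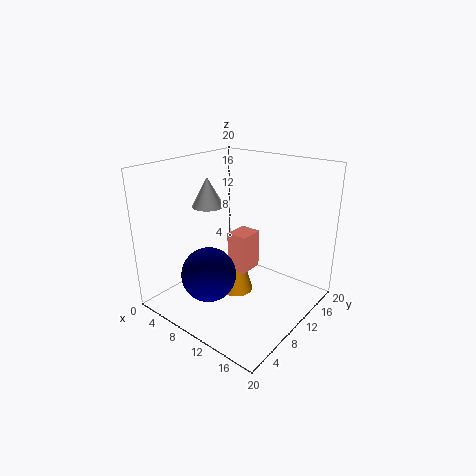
x_1 = 8.5; y_1 = 11.5; z_1 = 0.5; h_1 = 8.5; x_2 = 8.5; y_2 = 9.5; z_2 = 5; d_2 = 3.5; h_2 = 5.5; x_3 = 10; z_3 = 7; r_3 = 3.5; x_4 = 2.5; y_4 = 12; z_4 = 12.5; h_4 = 4.5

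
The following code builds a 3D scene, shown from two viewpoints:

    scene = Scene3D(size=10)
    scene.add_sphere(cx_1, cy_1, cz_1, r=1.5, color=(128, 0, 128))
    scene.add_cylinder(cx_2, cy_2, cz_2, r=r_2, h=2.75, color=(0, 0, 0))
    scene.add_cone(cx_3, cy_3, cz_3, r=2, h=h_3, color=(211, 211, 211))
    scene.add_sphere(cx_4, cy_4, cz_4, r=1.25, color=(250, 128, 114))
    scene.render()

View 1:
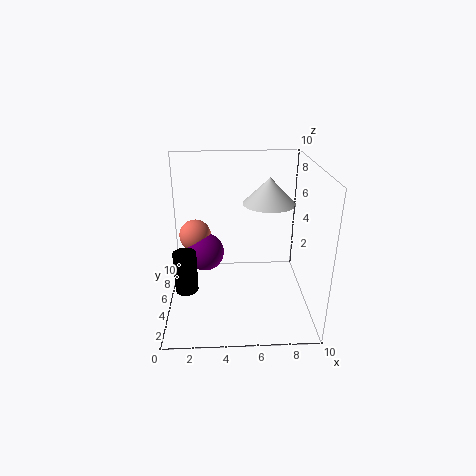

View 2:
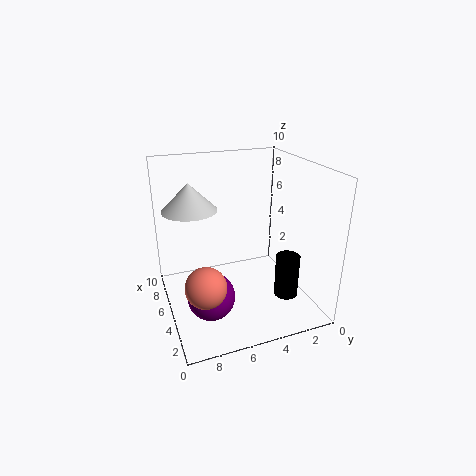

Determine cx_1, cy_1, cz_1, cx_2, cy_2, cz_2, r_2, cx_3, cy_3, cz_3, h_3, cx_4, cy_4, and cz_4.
cx_1 = 2.5; cy_1 = 7.75; cz_1 = 2.5; cx_2 = 1.5; cy_2 = 3; cz_2 = 2.25; r_2 = 0.75; cx_3 = 7.5; cy_3 = 7.75; cz_3 = 6.5; h_3 = 2; cx_4 = 1.75; cy_4 = 8.25; cz_4 = 3.75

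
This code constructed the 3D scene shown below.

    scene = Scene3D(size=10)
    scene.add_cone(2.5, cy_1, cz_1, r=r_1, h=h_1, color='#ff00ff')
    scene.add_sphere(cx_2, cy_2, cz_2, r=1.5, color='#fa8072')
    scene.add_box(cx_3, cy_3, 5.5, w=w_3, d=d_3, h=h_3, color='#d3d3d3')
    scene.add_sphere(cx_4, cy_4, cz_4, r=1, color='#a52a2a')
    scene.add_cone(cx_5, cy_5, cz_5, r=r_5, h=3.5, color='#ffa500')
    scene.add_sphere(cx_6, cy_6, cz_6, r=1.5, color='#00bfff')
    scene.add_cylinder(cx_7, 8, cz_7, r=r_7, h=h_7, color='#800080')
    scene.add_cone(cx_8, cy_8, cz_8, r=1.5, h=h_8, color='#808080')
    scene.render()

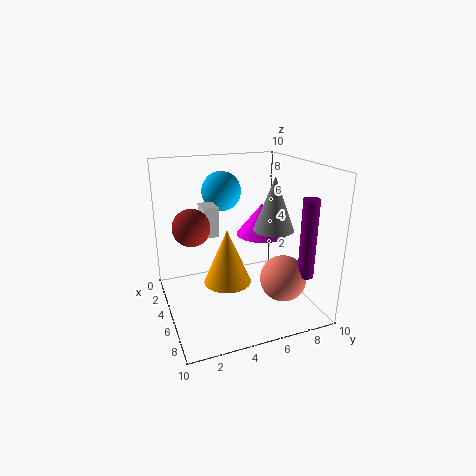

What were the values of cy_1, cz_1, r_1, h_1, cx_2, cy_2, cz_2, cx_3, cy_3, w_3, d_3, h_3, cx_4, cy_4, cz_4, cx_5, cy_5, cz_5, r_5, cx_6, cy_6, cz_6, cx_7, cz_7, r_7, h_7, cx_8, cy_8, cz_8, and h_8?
cy_1 = 8
cz_1 = 4
r_1 = 2
h_1 = 2.5
cx_2 = 8
cy_2 = 7
cz_2 = 3
cx_3 = 4
cy_3 = 2.5
w_3 = 1.5
d_3 = 1
h_3 = 2
cx_4 = 8.5
cy_4 = 1
cz_4 = 7.5
cx_5 = 7
cy_5 = 3.5
cz_5 = 3
r_5 = 1.5
cx_6 = 1.5
cy_6 = 5
cz_6 = 7.5
cx_7 = 9
cz_7 = 3.5
r_7 = 0.5
h_7 = 5
cx_8 = 4.5
cy_8 = 8
cz_8 = 5
h_8 = 4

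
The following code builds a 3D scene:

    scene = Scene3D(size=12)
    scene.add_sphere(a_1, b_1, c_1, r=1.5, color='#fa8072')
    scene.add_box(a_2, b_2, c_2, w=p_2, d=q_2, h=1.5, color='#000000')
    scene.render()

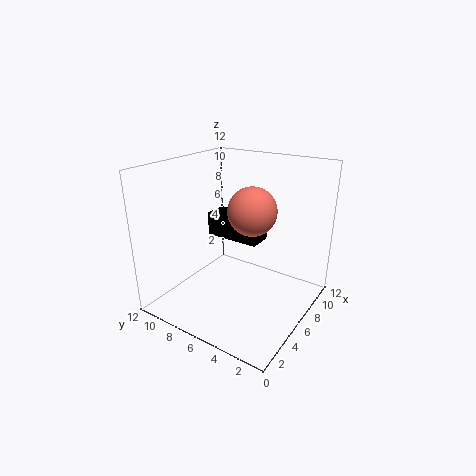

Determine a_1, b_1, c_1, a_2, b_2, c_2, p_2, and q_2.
a_1 = 1.5; b_1 = 2; c_1 = 10.5; a_2 = 1; b_2 = 1.5; c_2 = 8.5; p_2 = 1.5; q_2 = 3.5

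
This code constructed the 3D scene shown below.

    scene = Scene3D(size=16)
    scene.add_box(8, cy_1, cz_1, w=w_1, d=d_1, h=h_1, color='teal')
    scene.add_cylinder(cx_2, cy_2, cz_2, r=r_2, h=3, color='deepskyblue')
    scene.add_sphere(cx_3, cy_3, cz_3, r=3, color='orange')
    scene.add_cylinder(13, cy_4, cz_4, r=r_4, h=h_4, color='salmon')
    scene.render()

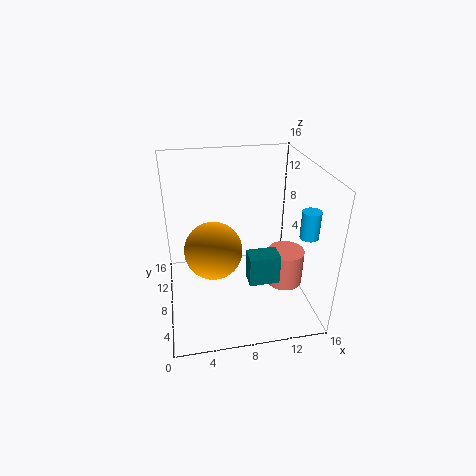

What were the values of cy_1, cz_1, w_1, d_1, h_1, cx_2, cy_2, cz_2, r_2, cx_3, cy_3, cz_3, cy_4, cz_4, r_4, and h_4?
cy_1 = 2; cz_1 = 6; w_1 = 3; d_1 = 2; h_1 = 3; cx_2 = 15; cy_2 = 5; cz_2 = 9; r_2 = 1; cx_3 = 5; cy_3 = 6; cz_3 = 8; cy_4 = 6; cz_4 = 3; r_4 = 2; h_4 = 4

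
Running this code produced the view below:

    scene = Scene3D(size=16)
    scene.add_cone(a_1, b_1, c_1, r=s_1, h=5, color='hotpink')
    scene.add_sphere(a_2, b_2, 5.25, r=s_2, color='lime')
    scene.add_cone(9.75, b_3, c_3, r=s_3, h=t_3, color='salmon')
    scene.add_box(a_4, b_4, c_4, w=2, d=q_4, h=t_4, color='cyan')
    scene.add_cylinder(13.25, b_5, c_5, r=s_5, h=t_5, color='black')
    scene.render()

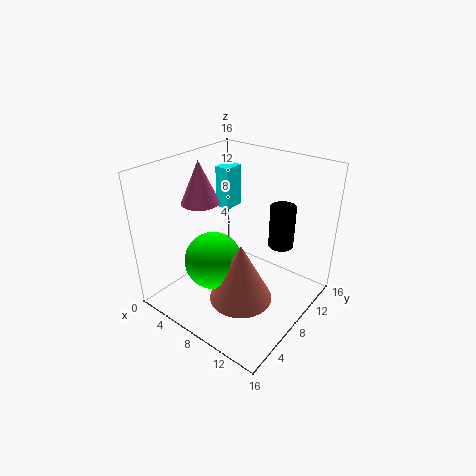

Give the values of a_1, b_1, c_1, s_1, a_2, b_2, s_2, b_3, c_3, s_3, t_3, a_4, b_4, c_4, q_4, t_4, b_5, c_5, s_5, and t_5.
a_1 = 2.5
b_1 = 8
c_1 = 10.75
s_1 = 2.25
a_2 = 6
b_2 = 6
s_2 = 3.25
b_3 = 6.25
c_3 = 1.75
s_3 = 3.5
t_3 = 6.75
a_4 = 0.25
b_4 = 13.25
c_4 = 7.75
q_4 = 2.75
t_4 = 5.5
b_5 = 8.25
c_5 = 9
s_5 = 1.25
t_5 = 4.25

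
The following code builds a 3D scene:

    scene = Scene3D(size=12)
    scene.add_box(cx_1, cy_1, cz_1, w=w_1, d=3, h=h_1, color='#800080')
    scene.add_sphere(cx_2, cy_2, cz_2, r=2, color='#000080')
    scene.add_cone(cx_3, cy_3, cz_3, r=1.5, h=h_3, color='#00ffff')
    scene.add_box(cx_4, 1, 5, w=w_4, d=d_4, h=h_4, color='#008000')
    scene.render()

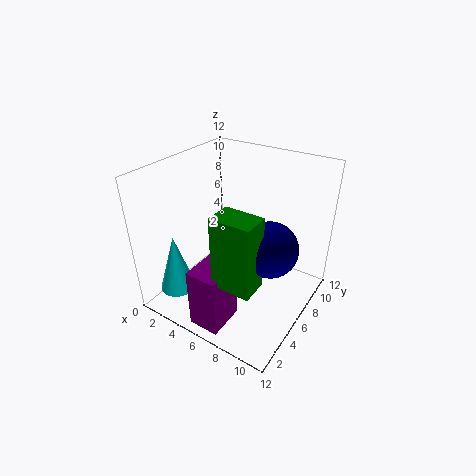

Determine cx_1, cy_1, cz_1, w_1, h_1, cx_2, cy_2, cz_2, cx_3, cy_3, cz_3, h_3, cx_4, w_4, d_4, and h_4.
cx_1 = 5, cy_1 = 0.5, cz_1 = 0.5, w_1 = 2.5, h_1 = 5, cx_2 = 10, cy_2 = 4, cz_2 = 7.5, cx_3 = 2, cy_3 = 2.5, cz_3 = 1.5, h_3 = 5, cx_4 = 7, w_4 = 3, d_4 = 2, h_4 = 5.5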